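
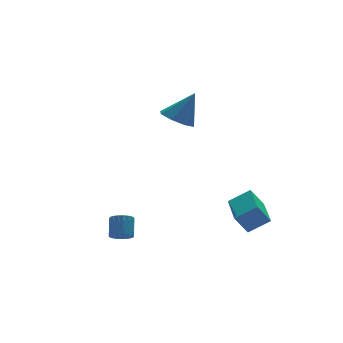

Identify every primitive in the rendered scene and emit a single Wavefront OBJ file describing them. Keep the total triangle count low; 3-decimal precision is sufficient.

v -3.287 -1.457 -3.324
v -2.812 -1.306 -3.62
v -2.517 -0.612 -2.792
v -2.993 -0.763 -2.496
v -2.987 -1.135 -3.701
v -2.692 -0.441 -2.873
v -3.221 -1.028 -3.708
v -2.927 -0.333 -2.88
v -3.469 -1.005 -3.639
v -3.174 -0.311 -2.811
v -3.681 -1.072 -3.507
v -3.386 -0.378 -2.679
v -3.814 -1.216 -3.339
v -3.52 -0.521 -2.511
v -3.844 -1.407 -3.168
v -3.549 -0.712 -2.34
v -3.763 -1.608 -3.028
v -3.468 -0.914 -2.2
v -3.588 -1.779 -2.947
v -3.293 -1.085 -2.119
v -3.353 -1.887 -2.94
v -3.059 -1.192 -2.112
v -3.106 -1.909 -3.009
v -2.811 -1.215 -2.181
v -2.894 -1.842 -3.141
v -2.599 -1.148 -2.313
v -2.76 -1.699 -3.309
v -2.466 -1.004 -2.481
v -2.731 -1.508 -3.48
v -2.436 -0.813 -2.652
v 1.784 -2.844 -2.493
v 2.796 -3.177 -1.783
v 2.407 -0.787 -2.415
v 3.419 -1.121 -1.706
v 2.421 -2.999 -3.474
v 3.433 -3.333 -2.765
v 3.044 -0.943 -3.397
v 4.056 -1.276 -2.687
v 1.202 2.554 1.947
v 1.793 1.874 1.589
v 2.118 2.506 3.553
v 2.044 2.561 1.466
v 1.802 3.245 1.625
v 1.208 3.524 1.973
v 0.611 3.235 2.305
v 0.359 2.548 2.428
v 0.601 1.864 2.269
v 1.195 1.585 1.921
f 2 1 5
f 2 5 3
f 3 5 6
f 3 6 4
f 5 1 7
f 5 7 6
f 6 7 8
f 6 8 4
f 7 1 9
f 7 9 8
f 8 9 10
f 8 10 4
f 9 1 11
f 9 11 10
f 10 11 12
f 10 12 4
f 11 1 13
f 11 13 12
f 12 13 14
f 12 14 4
f 13 1 15
f 13 15 14
f 14 15 16
f 14 16 4
f 15 1 17
f 15 17 16
f 16 17 18
f 16 18 4
f 17 1 19
f 17 19 18
f 18 19 20
f 18 20 4
f 19 1 21
f 19 21 20
f 20 21 22
f 20 22 4
f 21 1 23
f 21 23 22
f 22 23 24
f 22 24 4
f 23 1 25
f 23 25 24
f 24 25 26
f 24 26 4
f 25 1 27
f 25 27 26
f 26 27 28
f 26 28 4
f 27 1 29
f 27 29 28
f 28 29 30
f 28 30 4
f 29 1 2
f 29 2 30
f 30 2 3
f 30 3 4
f 32 34 31
f 35 32 31
f 31 34 33
f 33 35 31
f 32 38 34
f 36 32 35
f 36 38 32
f 34 38 33
f 37 35 33
f 33 38 37
f 37 36 35
f 38 36 37
f 40 39 42
f 40 42 41
f 42 39 43
f 42 43 41
f 43 39 44
f 43 44 41
f 44 39 45
f 44 45 41
f 45 39 46
f 45 46 41
f 46 39 47
f 46 47 41
f 47 39 48
f 47 48 41
f 48 39 40
f 48 40 41



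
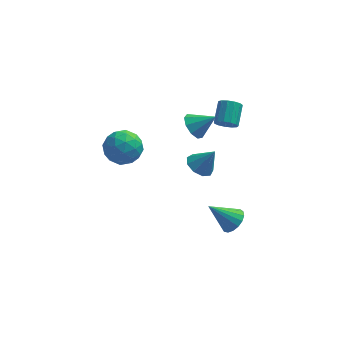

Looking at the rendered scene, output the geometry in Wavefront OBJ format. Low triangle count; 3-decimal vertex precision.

v 4.16 -1.051 -4.31
v 4.669 -1.517 -3.814
v 2.8 -1.109 -2.97
v 4.755 -1.134 -3.709
v 4.706 -0.731 -3.742
v 4.531 -0.402 -3.905
v 4.271 -0.221 -4.161
v 3.986 -0.231 -4.451
v 3.741 -0.428 -4.708
v 3.591 -0.768 -4.875
v 3.572 -1.172 -4.912
v 3.688 -1.549 -4.811
v 3.912 -1.812 -4.595
v 4.192 -1.9 -4.314
v 4.465 -1.794 -4.032
v 1.935 -0.176 3.214
v 2.412 -0.519 2.586
v 3.105 -0.144 4.086
v 2.423 0.068 2.55
v 2.205 0.541 2.824
v 1.861 0.678 3.281
v 1.552 0.416 3.707
v 1.421 -0.124 3.902
v 1.531 -0.687 3.775
v 1.829 -1.012 3.386
v 2.177 -0.945 2.916
v -2.763 -2.189 3.297
v -2.039 -1.727 4.056
v -1.341 -2.553 2.164
v -0.617 -2.091 2.923
v -1.142 -3.081 3.162
v -2.021 -2.856 3.862
v -1.359 -1.424 2.358
v -2.238 -1.199 3.058
v -1.172 -1.254 3.476
v -1.038 -2.278 3.972
v -2.342 -2.002 2.248
v -2.208 -3.026 2.744
v -2.526 -1.926 3.776
v -0.854 -2.354 2.444
v -1.163 -2.936 2.584
v -0.738 -2.664 3.03
v -2.515 -2.59 3.662
v -2.09 -2.318 4.108
v -1.563 -3.114 3.582
v -1.29 -1.962 2.112
v -0.865 -1.69 2.558
v -2.642 -1.616 3.19
v -2.217 -1.344 3.636
v -1.817 -1.166 2.638
v -1.591 -1.376 3.881
v -0.755 -1.59 3.215
v -1.191 -1.198 2.883
v -1.707 -1.066 3.295
v -1.512 -1.978 4.173
v -0.676 -2.192 3.507
v -0.985 -2.774 3.647
v -1.501 -2.642 4.059
v -1.002 -1.7 3.832
v -2.704 -2.088 2.713
v -1.868 -2.302 2.047
v -1.879 -1.638 2.161
v -2.395 -1.506 2.573
v -2.625 -2.69 3.005
v -1.789 -2.904 2.339
v -1.673 -3.214 2.925
v -2.189 -3.082 3.337
v -2.378 -2.58 2.388
v 3.625 1.193 2.171
v 4.172 0.915 2.464
v 4.363 2.089 3.222
v 3.815 2.367 2.929
v 4.297 1.097 2.151
v 4.488 2.271 2.909
v 4.209 1.309 1.844
v 4.4 2.483 2.602
v 3.936 1.485 1.641
v 4.127 2.658 2.399
v 3.563 1.568 1.607
v 3.754 2.741 2.365
v 3.21 1.532 1.751
v 3.401 2.705 2.509
v 2.989 1.388 2.029
v 3.18 2.562 2.787
v 2.969 1.183 2.352
v 3.16 2.357 3.11
v 3.158 0.981 2.618
v 3.348 2.154 3.375
v 3.494 0.846 2.741
v 3.685 2.02 3.499
v 3.872 0.822 2.684
v 4.063 1.995 3.442
v 2.239 0.883 -1.285
v 2.846 0.374 -1.667
v 3.061 0.897 0.005
v 2.978 0.954 -1.757
v 2.764 1.501 -1.626
v 2.304 1.759 -1.336
v 1.814 1.607 -1.022
v 1.522 1.117 -0.831
v 1.566 0.517 -0.852
v 1.924 0.088 -1.076
v 2.43 0.032 -1.398
f 2 1 4
f 2 4 3
f 4 1 5
f 4 5 3
f 5 1 6
f 5 6 3
f 6 1 7
f 6 7 3
f 7 1 8
f 7 8 3
f 8 1 9
f 8 9 3
f 9 1 10
f 9 10 3
f 10 1 11
f 10 11 3
f 11 1 12
f 11 12 3
f 12 1 13
f 12 13 3
f 13 1 14
f 13 14 3
f 14 1 15
f 14 15 3
f 15 1 2
f 15 2 3
f 17 16 19
f 17 19 18
f 19 16 20
f 19 20 18
f 20 16 21
f 20 21 18
f 21 16 22
f 21 22 18
f 22 16 23
f 22 23 18
f 23 16 24
f 23 24 18
f 24 16 25
f 24 25 18
f 25 16 26
f 25 26 18
f 26 16 17
f 26 17 18
f 27 64 43
f 64 38 67
f 43 67 32
f 64 67 43
f 27 43 39
f 43 32 44
f 39 44 28
f 43 44 39
f 27 39 48
f 39 28 49
f 48 49 34
f 39 49 48
f 27 48 60
f 48 34 63
f 60 63 37
f 48 63 60
f 27 60 64
f 60 37 68
f 64 68 38
f 60 68 64
f 28 44 55
f 44 32 58
f 55 58 36
f 44 58 55
f 32 67 45
f 67 38 66
f 45 66 31
f 67 66 45
f 38 68 65
f 68 37 61
f 65 61 29
f 68 61 65
f 37 63 62
f 63 34 50
f 62 50 33
f 63 50 62
f 34 49 54
f 49 28 51
f 54 51 35
f 49 51 54
f 30 56 42
f 56 36 57
f 42 57 31
f 56 57 42
f 30 42 40
f 42 31 41
f 40 41 29
f 42 41 40
f 30 40 47
f 40 29 46
f 47 46 33
f 40 46 47
f 30 47 52
f 47 33 53
f 52 53 35
f 47 53 52
f 30 52 56
f 52 35 59
f 56 59 36
f 52 59 56
f 31 57 45
f 57 36 58
f 45 58 32
f 57 58 45
f 29 41 65
f 41 31 66
f 65 66 38
f 41 66 65
f 33 46 62
f 46 29 61
f 62 61 37
f 46 61 62
f 35 53 54
f 53 33 50
f 54 50 34
f 53 50 54
f 36 59 55
f 59 35 51
f 55 51 28
f 59 51 55
f 70 69 73
f 70 73 71
f 71 73 74
f 71 74 72
f 73 69 75
f 73 75 74
f 74 75 76
f 74 76 72
f 75 69 77
f 75 77 76
f 76 77 78
f 76 78 72
f 77 69 79
f 77 79 78
f 78 79 80
f 78 80 72
f 79 69 81
f 79 81 80
f 80 81 82
f 80 82 72
f 81 69 83
f 81 83 82
f 82 83 84
f 82 84 72
f 83 69 85
f 83 85 84
f 84 85 86
f 84 86 72
f 85 69 87
f 85 87 86
f 86 87 88
f 86 88 72
f 87 69 89
f 87 89 88
f 88 89 90
f 88 90 72
f 89 69 91
f 89 91 90
f 90 91 92
f 90 92 72
f 91 69 70
f 91 70 92
f 92 70 71
f 92 71 72
f 94 93 96
f 94 96 95
f 96 93 97
f 96 97 95
f 97 93 98
f 97 98 95
f 98 93 99
f 98 99 95
f 99 93 100
f 99 100 95
f 100 93 101
f 100 101 95
f 101 93 102
f 101 102 95
f 102 93 103
f 102 103 95
f 103 93 94
f 103 94 95



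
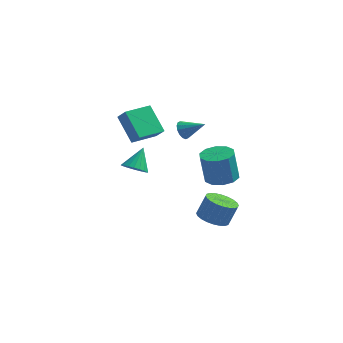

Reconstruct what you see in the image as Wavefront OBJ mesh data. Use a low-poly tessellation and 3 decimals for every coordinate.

v 1.984 -3.881 -0.106
v 2.757 -4.387 -0.217
v 3.169 -4.024 0.994
v 2.396 -3.519 1.106
v 2.863 -4.066 -0.349
v 3.274 -3.703 0.862
v 2.835 -3.716 -0.444
v 3.246 -3.354 0.767
v 2.677 -3.393 -0.488
v 3.089 -3.03 0.724
v 2.414 -3.143 -0.473
v 2.826 -2.78 0.739
v 2.086 -3.006 -0.402
v 2.497 -2.643 0.809
v 1.742 -3.002 -0.287
v 2.153 -2.639 0.925
v 1.435 -3.132 -0.143
v 1.846 -2.769 1.068
v 1.211 -3.376 0.006
v 1.623 -3.013 1.217
v 1.106 -3.697 0.138
v 1.517 -3.334 1.349
v 1.134 -4.046 0.233
v 1.545 -3.684 1.444
v 1.291 -4.37 0.276
v 1.703 -4.007 1.488
v 1.554 -4.62 0.261
v 1.966 -4.257 1.473
v 1.883 -4.757 0.191
v 2.294 -4.394 1.402
v 2.227 -4.761 0.075
v 2.638 -4.398 1.287
v 2.534 -4.631 -0.068
v 2.945 -4.268 1.143
v -3.569 1.636 1.728
v -4.662 2.604 3.066
v -4.147 2.007 0.987
v -5.24 2.975 2.325
v -2.52 3.005 1.595
v -3.613 3.973 2.933
v -3.098 3.376 0.854
v -4.191 4.344 2.192
v -0.912 0.996 3.177
v -0.626 1.267 2.686
v 0.332 0.964 3.883
v -0.725 1.515 2.873
v -0.875 1.624 3.141
v -1.034 1.565 3.419
v -1.161 1.353 3.633
v -1.221 1.045 3.724
v -1.198 0.725 3.669
v -1.098 0.477 3.482
v -0.948 0.368 3.213
v -0.789 0.428 2.935
v -0.662 0.639 2.722
v -0.603 0.947 2.63
v -4.101 2.339 -1.406
v -3.329 2.443 -1.662
v -3.859 3.361 -0.254
v -3.496 2.683 -1.839
v -3.767 2.862 -1.941
v -4.096 2.951 -1.951
v -4.426 2.934 -1.867
v -4.7 2.815 -1.703
v -4.87 2.612 -1.487
v -4.907 2.363 -1.258
v -4.806 2.109 -1.054
v -4.582 1.895 -0.912
v -4.275 1.758 -0.854
v -3.938 1.721 -0.892
v -3.63 1.791 -1.019
v -3.403 1.955 -1.213
v -3.296 2.186 -1.441
v 1.548 -0.086 0.492
v 2.324 -0.671 0.621
v 2.028 -0.659 2.457
v 1.252 -0.074 2.328
v 2.516 -0.097 0.648
v 2.219 -0.085 2.484
v 2.338 0.481 0.616
v 2.041 0.493 2.452
v 1.858 0.843 0.536
v 1.562 0.854 2.372
v 1.26 0.849 0.439
v 0.964 0.861 2.276
v 0.772 0.499 0.363
v 0.476 0.511 2.199
v 0.581 -0.075 0.336
v 0.284 -0.063 2.172
v 0.759 -0.653 0.368
v 0.462 -0.641 2.204
v 1.238 -1.014 0.448
v 0.942 -1.003 2.284
v 1.836 -1.021 0.544
v 1.54 -1.009 2.381
f 2 1 5
f 2 5 3
f 3 5 6
f 3 6 4
f 5 1 7
f 5 7 6
f 6 7 8
f 6 8 4
f 7 1 9
f 7 9 8
f 8 9 10
f 8 10 4
f 9 1 11
f 9 11 10
f 10 11 12
f 10 12 4
f 11 1 13
f 11 13 12
f 12 13 14
f 12 14 4
f 13 1 15
f 13 15 14
f 14 15 16
f 14 16 4
f 15 1 17
f 15 17 16
f 16 17 18
f 16 18 4
f 17 1 19
f 17 19 18
f 18 19 20
f 18 20 4
f 19 1 21
f 19 21 20
f 20 21 22
f 20 22 4
f 21 1 23
f 21 23 22
f 22 23 24
f 22 24 4
f 23 1 25
f 23 25 24
f 24 25 26
f 24 26 4
f 25 1 27
f 25 27 26
f 26 27 28
f 26 28 4
f 27 1 29
f 27 29 28
f 28 29 30
f 28 30 4
f 29 1 31
f 29 31 30
f 30 31 32
f 30 32 4
f 31 1 33
f 31 33 32
f 32 33 34
f 32 34 4
f 33 1 2
f 33 2 34
f 34 2 3
f 34 3 4
f 36 38 35
f 39 36 35
f 35 38 37
f 37 39 35
f 36 42 38
f 40 36 39
f 40 42 36
f 38 42 37
f 41 39 37
f 37 42 41
f 41 40 39
f 42 40 41
f 44 43 46
f 44 46 45
f 46 43 47
f 46 47 45
f 47 43 48
f 47 48 45
f 48 43 49
f 48 49 45
f 49 43 50
f 49 50 45
f 50 43 51
f 50 51 45
f 51 43 52
f 51 52 45
f 52 43 53
f 52 53 45
f 53 43 54
f 53 54 45
f 54 43 55
f 54 55 45
f 55 43 56
f 55 56 45
f 56 43 44
f 56 44 45
f 58 57 60
f 58 60 59
f 60 57 61
f 60 61 59
f 61 57 62
f 61 62 59
f 62 57 63
f 62 63 59
f 63 57 64
f 63 64 59
f 64 57 65
f 64 65 59
f 65 57 66
f 65 66 59
f 66 57 67
f 66 67 59
f 67 57 68
f 67 68 59
f 68 57 69
f 68 69 59
f 69 57 70
f 69 70 59
f 70 57 71
f 70 71 59
f 71 57 72
f 71 72 59
f 72 57 73
f 72 73 59
f 73 57 58
f 73 58 59
f 75 74 78
f 75 78 76
f 76 78 79
f 76 79 77
f 78 74 80
f 78 80 79
f 79 80 81
f 79 81 77
f 80 74 82
f 80 82 81
f 81 82 83
f 81 83 77
f 82 74 84
f 82 84 83
f 83 84 85
f 83 85 77
f 84 74 86
f 84 86 85
f 85 86 87
f 85 87 77
f 86 74 88
f 86 88 87
f 87 88 89
f 87 89 77
f 88 74 90
f 88 90 89
f 89 90 91
f 89 91 77
f 90 74 92
f 90 92 91
f 91 92 93
f 91 93 77
f 92 74 94
f 92 94 93
f 93 94 95
f 93 95 77
f 94 74 75
f 94 75 95
f 95 75 76
f 95 76 77



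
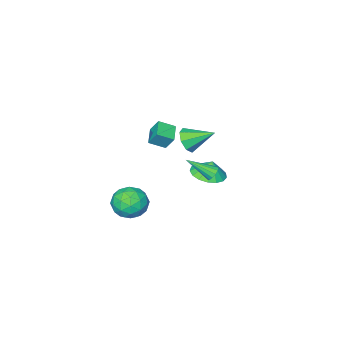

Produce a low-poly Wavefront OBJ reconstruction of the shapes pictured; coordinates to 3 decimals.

v -1.576 4.05 1.104
v -1.233 4.037 0.726
v -0.544 2.99 2.076
v -1.162 4.26 0.893
v -1.222 4.416 1.127
v -1.395 4.456 1.353
v -1.625 4.366 1.5
v -1.84 4.176 1.522
v -1.971 3.946 1.41
v -1.976 3.749 1.201
v -1.855 3.647 0.962
v -1.645 3.673 0.767
v -1.413 3.818 0.679
v -0.951 -1.039 -3.722
v -0.34 -0.163 -3.253
v 0.6 -2.117 -3.727
v 1.211 -1.241 -3.258
v 0.394 -1.786 -2.627
v -0.564 -1.12 -2.624
v 0.824 -1.16 -4.356
v -0.134 -0.494 -4.353
v 0.757 -0.237 -3.644
v 0.492 -0.624 -2.576
v -0.232 -1.656 -4.404
v -0.497 -2.043 -3.336
v -0.781 -0.506 -3.487
v 1.041 -1.774 -3.493
v 0.561 -2.094 -3.122
v 0.921 -1.579 -2.846
v -0.913 -1.069 -3.117
v -0.554 -0.554 -2.841
v -0.123 -1.508 -2.474
v 0.814 -1.726 -4.139
v 1.173 -1.211 -3.863
v -0.661 -0.701 -4.134
v -0.301 -0.186 -3.858
v 0.383 -0.772 -4.506
v 0.223 -0.035 -3.441
v 1.134 -0.669 -3.444
v 0.907 -0.621 -4.09
v 0.343 -0.229 -4.088
v 0.066 -0.263 -2.813
v 0.978 -0.896 -2.816
v 0.498 -1.217 -2.446
v -0.065 -0.825 -2.444
v 0.711 -0.306 -3.043
v -0.718 -1.384 -4.164
v 0.194 -2.017 -4.167
v 0.325 -1.455 -4.536
v -0.238 -1.063 -4.534
v -0.874 -1.611 -3.536
v 0.037 -2.245 -3.539
v -0.083 -2.051 -2.892
v -0.647 -1.659 -2.89
v -0.451 -1.974 -3.937
v -1.516 1.941 2.68
v -1.101 1.765 3.412
v -2.464 3.119 3.5
v -0.809 2.242 3.065
v -0.93 2.543 2.493
v -1.395 2.492 2.03
v -1.931 2.118 1.947
v -2.223 1.641 2.294
v -2.101 1.34 2.866
v -1.636 1.391 3.33
v -0.446 1.525 3.388
v -0.604 2.058 4.256
v 0.293 2.307 3.043
v 0.136 2.839 3.91
v 0.324 1.001 3.85
v 0.167 1.533 4.717
v 1.064 1.782 3.504
v 0.906 2.315 4.372
v -2.956 2.016 -0.621
v -2.246 2.802 -0.635
v -3.124 2.184 0.361
v -2.683 3.032 -0.749
v -3.184 3.029 -0.833
v -3.632 2.794 -0.87
v -3.925 2.381 -0.849
v -3.997 1.884 -0.776
v -3.83 1.417 -0.667
v -3.463 1.087 -0.548
v -2.98 0.971 -0.446
v -2.491 1.093 -0.383
v -2.11 1.427 -0.375
v -1.922 1.896 -0.424
v -1.971 2.392 -0.517
f 2 1 4
f 2 4 3
f 4 1 5
f 4 5 3
f 5 1 6
f 5 6 3
f 6 1 7
f 6 7 3
f 7 1 8
f 7 8 3
f 8 1 9
f 8 9 3
f 9 1 10
f 9 10 3
f 10 1 11
f 10 11 3
f 11 1 12
f 11 12 3
f 12 1 13
f 12 13 3
f 13 1 2
f 13 2 3
f 14 51 30
f 51 25 54
f 30 54 19
f 51 54 30
f 14 30 26
f 30 19 31
f 26 31 15
f 30 31 26
f 14 26 35
f 26 15 36
f 35 36 21
f 26 36 35
f 14 35 47
f 35 21 50
f 47 50 24
f 35 50 47
f 14 47 51
f 47 24 55
f 51 55 25
f 47 55 51
f 15 31 42
f 31 19 45
f 42 45 23
f 31 45 42
f 19 54 32
f 54 25 53
f 32 53 18
f 54 53 32
f 25 55 52
f 55 24 48
f 52 48 16
f 55 48 52
f 24 50 49
f 50 21 37
f 49 37 20
f 50 37 49
f 21 36 41
f 36 15 38
f 41 38 22
f 36 38 41
f 17 43 29
f 43 23 44
f 29 44 18
f 43 44 29
f 17 29 27
f 29 18 28
f 27 28 16
f 29 28 27
f 17 27 34
f 27 16 33
f 34 33 20
f 27 33 34
f 17 34 39
f 34 20 40
f 39 40 22
f 34 40 39
f 17 39 43
f 39 22 46
f 43 46 23
f 39 46 43
f 18 44 32
f 44 23 45
f 32 45 19
f 44 45 32
f 16 28 52
f 28 18 53
f 52 53 25
f 28 53 52
f 20 33 49
f 33 16 48
f 49 48 24
f 33 48 49
f 22 40 41
f 40 20 37
f 41 37 21
f 40 37 41
f 23 46 42
f 46 22 38
f 42 38 15
f 46 38 42
f 57 56 59
f 57 59 58
f 59 56 60
f 59 60 58
f 60 56 61
f 60 61 58
f 61 56 62
f 61 62 58
f 62 56 63
f 62 63 58
f 63 56 64
f 63 64 58
f 64 56 65
f 64 65 58
f 65 56 57
f 65 57 58
f 67 69 66
f 70 67 66
f 66 69 68
f 68 70 66
f 67 73 69
f 71 67 70
f 71 73 67
f 69 73 68
f 72 70 68
f 68 73 72
f 72 71 70
f 73 71 72
f 75 74 77
f 75 77 76
f 77 74 78
f 77 78 76
f 78 74 79
f 78 79 76
f 79 74 80
f 79 80 76
f 80 74 81
f 80 81 76
f 81 74 82
f 81 82 76
f 82 74 83
f 82 83 76
f 83 74 84
f 83 84 76
f 84 74 85
f 84 85 76
f 85 74 86
f 85 86 76
f 86 74 87
f 86 87 76
f 87 74 88
f 87 88 76
f 88 74 75
f 88 75 76



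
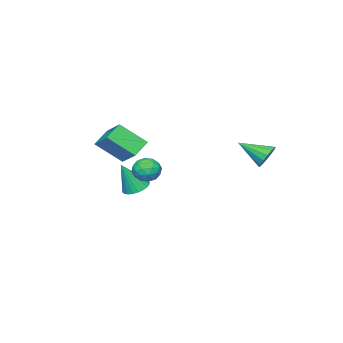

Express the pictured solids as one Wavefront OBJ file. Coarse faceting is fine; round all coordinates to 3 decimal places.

v -4.026 4.537 -1.148
v -3.489 4.915 -0.785
v -3.554 3.123 -0.372
v -3.801 4.937 -0.555
v -4.173 4.852 -0.484
v -4.506 4.683 -0.59
v -4.71 4.474 -0.846
v -4.73 4.282 -1.183
v -4.562 4.159 -1.511
v -4.251 4.136 -1.741
v -3.878 4.221 -1.812
v -3.546 4.391 -1.705
v -3.342 4.6 -1.449
v -3.321 4.791 -1.112
v -1.404 -1.615 -1.211
v -0.698 -0.217 -0.263
v -0.491 -1.648 -1.841
v 0.215 -0.251 -0.894
v -0.655 -2.769 -0.066
v 0.051 -1.372 0.881
v 0.258 -2.803 -0.697
v 0.964 -1.405 0.251
v 1.06 1.712 -1.356
v 1.604 1.176 -1.43
v 0.196 0.824 -1.27
v 0.74 0.288 -1.344
v 0.706 0.714 -0.707
v 1.24 1.263 -0.76
v 0.56 0.737 -1.94
v 1.094 1.286 -1.993
v 1.295 0.573 -1.791
v 1.386 0.559 -1.029
v 0.414 1.441 -1.671
v 0.505 1.427 -0.909
v 1.408 1.522 -1.401
v 0.392 0.478 -1.299
v 0.372 0.729 -0.925
v 0.692 0.413 -0.968
v 1.194 1.573 -1.007
v 1.514 1.258 -1.051
v 0.986 0.987 -0.625
v 0.286 0.742 -1.649
v 0.606 0.427 -1.693
v 1.108 1.587 -1.732
v 1.428 1.271 -1.775
v 0.814 1.013 -2.075
v 1.546 0.853 -1.657
v 1.038 0.33 -1.606
v 0.932 0.594 -1.956
v 1.246 0.917 -1.987
v 1.599 0.844 -1.209
v 1.092 0.322 -1.158
v 1.072 0.573 -0.783
v 1.385 0.896 -0.815
v 1.418 0.49 -1.421
v 0.708 1.678 -1.542
v 0.201 1.156 -1.491
v 0.415 1.104 -1.885
v 0.728 1.427 -1.917
v 0.762 1.67 -1.094
v 0.254 1.147 -1.043
v 0.554 1.083 -0.713
v 0.868 1.406 -0.744
v 0.382 1.51 -1.279
v -2.554 -2.499 -4.435
v -1.901 -2.717 -4.756
v -1.866 -2.901 -2.765
v -1.849 -2.429 -4.709
v -1.904 -2.152 -4.619
v -2.058 -1.928 -4.502
v -2.288 -1.79 -4.374
v -2.558 -1.761 -4.256
v -2.828 -1.844 -4.165
v -3.056 -2.027 -4.115
v -3.207 -2.282 -4.113
v -3.26 -2.57 -4.161
v -3.204 -2.847 -4.25
v -3.05 -3.071 -4.368
v -2.821 -3.209 -4.495
v -2.55 -3.238 -4.614
v -2.281 -3.155 -4.705
v -2.053 -2.972 -4.755
f 2 1 4
f 2 4 3
f 4 1 5
f 4 5 3
f 5 1 6
f 5 6 3
f 6 1 7
f 6 7 3
f 7 1 8
f 7 8 3
f 8 1 9
f 8 9 3
f 9 1 10
f 9 10 3
f 10 1 11
f 10 11 3
f 11 1 12
f 11 12 3
f 12 1 13
f 12 13 3
f 13 1 14
f 13 14 3
f 14 1 2
f 14 2 3
f 16 18 15
f 19 16 15
f 15 18 17
f 17 19 15
f 16 22 18
f 20 16 19
f 20 22 16
f 18 22 17
f 21 19 17
f 17 22 21
f 21 20 19
f 22 20 21
f 23 60 39
f 60 34 63
f 39 63 28
f 60 63 39
f 23 39 35
f 39 28 40
f 35 40 24
f 39 40 35
f 23 35 44
f 35 24 45
f 44 45 30
f 35 45 44
f 23 44 56
f 44 30 59
f 56 59 33
f 44 59 56
f 23 56 60
f 56 33 64
f 60 64 34
f 56 64 60
f 24 40 51
f 40 28 54
f 51 54 32
f 40 54 51
f 28 63 41
f 63 34 62
f 41 62 27
f 63 62 41
f 34 64 61
f 64 33 57
f 61 57 25
f 64 57 61
f 33 59 58
f 59 30 46
f 58 46 29
f 59 46 58
f 30 45 50
f 45 24 47
f 50 47 31
f 45 47 50
f 26 52 38
f 52 32 53
f 38 53 27
f 52 53 38
f 26 38 36
f 38 27 37
f 36 37 25
f 38 37 36
f 26 36 43
f 36 25 42
f 43 42 29
f 36 42 43
f 26 43 48
f 43 29 49
f 48 49 31
f 43 49 48
f 26 48 52
f 48 31 55
f 52 55 32
f 48 55 52
f 27 53 41
f 53 32 54
f 41 54 28
f 53 54 41
f 25 37 61
f 37 27 62
f 61 62 34
f 37 62 61
f 29 42 58
f 42 25 57
f 58 57 33
f 42 57 58
f 31 49 50
f 49 29 46
f 50 46 30
f 49 46 50
f 32 55 51
f 55 31 47
f 51 47 24
f 55 47 51
f 66 65 68
f 66 68 67
f 68 65 69
f 68 69 67
f 69 65 70
f 69 70 67
f 70 65 71
f 70 71 67
f 71 65 72
f 71 72 67
f 72 65 73
f 72 73 67
f 73 65 74
f 73 74 67
f 74 65 75
f 74 75 67
f 75 65 76
f 75 76 67
f 76 65 77
f 76 77 67
f 77 65 78
f 77 78 67
f 78 65 79
f 78 79 67
f 79 65 80
f 79 80 67
f 80 65 81
f 80 81 67
f 81 65 82
f 81 82 67
f 82 65 66
f 82 66 67



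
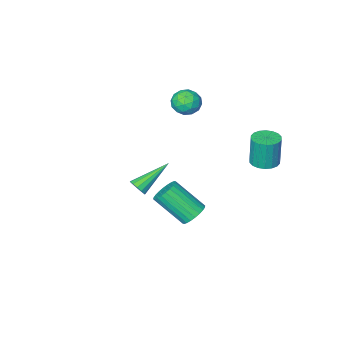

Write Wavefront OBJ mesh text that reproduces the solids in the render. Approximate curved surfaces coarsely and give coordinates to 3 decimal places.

v 0.042 1.658 -3.634
v 0.495 1.387 -4.18
v 1.431 0.152 -2.793
v 0.978 0.422 -2.246
v 0.654 1.618 -4.082
v 1.59 0.382 -2.695
v 0.72 1.854 -3.916
v 1.656 0.619 -2.529
v 0.682 2.061 -3.707
v 1.618 0.826 -2.319
v 0.547 2.206 -3.486
v 1.483 0.971 -2.099
v 0.335 2.268 -3.288
v 1.271 1.033 -1.901
v 0.078 2.237 -3.143
v 1.015 1.002 -1.756
v -0.184 2.117 -3.072
v 0.753 0.882 -1.685
v -0.411 1.928 -3.087
v 0.525 0.693 -1.7
v -0.57 1.698 -3.185
v 0.366 0.462 -1.798
v -0.636 1.461 -3.351
v 0.3 0.226 -1.964
v -0.598 1.254 -3.561
v 0.338 0.019 -2.173
v -0.463 1.109 -3.781
v 0.473 -0.126 -2.394
v -0.251 1.047 -3.979
v 0.685 -0.188 -2.592
v 0.005 1.078 -4.124
v 0.942 -0.157 -2.737
v 0.267 1.198 -4.195
v 1.204 -0.037 -2.808
v -3.242 2.814 -0.18
v -2.606 3.211 -0.157
v -2.662 3.203 1.562
v -3.298 2.806 1.54
v -2.841 3.448 -0.163
v -2.897 3.44 1.556
v -3.156 3.559 -0.173
v -3.212 3.551 1.546
v -3.488 3.523 -0.184
v -3.543 3.515 1.535
v -3.771 3.346 -0.194
v -3.826 3.338 1.525
v -3.949 3.064 -0.201
v -4.005 3.056 1.518
v -3.987 2.733 -0.204
v -4.043 2.724 1.515
v -3.878 2.417 -0.202
v -3.934 2.409 1.517
v -3.643 2.18 -0.196
v -3.699 2.172 1.523
v -3.328 2.069 -0.186
v -3.384 2.061 1.533
v -2.997 2.105 -0.175
v -3.052 2.097 1.544
v -2.714 2.282 -0.165
v -2.769 2.274 1.554
v -2.535 2.564 -0.158
v -2.591 2.556 1.561
v -2.497 2.896 -0.155
v -2.553 2.887 1.564
v 3.903 2.907 0.806
v 4.098 3.234 1.145
v 2.177 2.853 1.854
v 3.971 3.394 0.943
v 3.821 3.399 0.697
v 3.698 3.248 0.486
v 3.64 2.989 0.377
v 3.665 2.704 0.403
v 3.766 2.483 0.558
v 3.91 2.398 0.791
v 4.052 2.474 1.029
v 4.147 2.687 1.196
v 4.164 2.971 1.239
v -2.903 -3.018 1.464
v -2.4 -2.433 1.798
v -2.04 -3.167 0.422
v -1.537 -2.582 0.756
v -1.62 -3.329 1.133
v -2.154 -3.237 1.777
v -2.286 -2.363 0.443
v -2.82 -2.271 1.087
v -2.018 -2.028 1.167
v -1.607 -2.625 1.593
v -2.833 -2.975 0.627
v -2.422 -3.572 1.053
v -2.727 -2.712 1.722
v -1.713 -2.888 0.498
v -1.762 -3.327 0.719
v -1.466 -2.983 0.915
v -2.583 -3.185 1.71
v -2.287 -2.841 1.906
v -1.829 -3.368 1.515
v -2.153 -2.759 0.314
v -1.857 -2.415 0.51
v -2.974 -2.617 1.305
v -2.678 -2.273 1.501
v -2.611 -2.232 0.705
v -2.207 -2.13 1.548
v -1.7 -2.218 0.935
v -2.14 -2.089 0.752
v -2.454 -2.035 1.13
v -1.965 -2.482 1.798
v -1.458 -2.569 1.186
v -1.507 -3.008 1.407
v -1.821 -2.954 1.786
v -1.741 -2.243 1.427
v -2.982 -3.031 1.034
v -2.475 -3.118 0.422
v -2.619 -2.646 0.434
v -2.933 -2.592 0.813
v -2.74 -3.382 1.285
v -2.233 -3.47 0.672
v -1.986 -3.565 1.09
v -2.3 -3.511 1.468
v -2.699 -3.357 0.793
f 2 1 5
f 2 5 3
f 3 5 6
f 3 6 4
f 5 1 7
f 5 7 6
f 6 7 8
f 6 8 4
f 7 1 9
f 7 9 8
f 8 9 10
f 8 10 4
f 9 1 11
f 9 11 10
f 10 11 12
f 10 12 4
f 11 1 13
f 11 13 12
f 12 13 14
f 12 14 4
f 13 1 15
f 13 15 14
f 14 15 16
f 14 16 4
f 15 1 17
f 15 17 16
f 16 17 18
f 16 18 4
f 17 1 19
f 17 19 18
f 18 19 20
f 18 20 4
f 19 1 21
f 19 21 20
f 20 21 22
f 20 22 4
f 21 1 23
f 21 23 22
f 22 23 24
f 22 24 4
f 23 1 25
f 23 25 24
f 24 25 26
f 24 26 4
f 25 1 27
f 25 27 26
f 26 27 28
f 26 28 4
f 27 1 29
f 27 29 28
f 28 29 30
f 28 30 4
f 29 1 31
f 29 31 30
f 30 31 32
f 30 32 4
f 31 1 33
f 31 33 32
f 32 33 34
f 32 34 4
f 33 1 2
f 33 2 34
f 34 2 3
f 34 3 4
f 36 35 39
f 36 39 37
f 37 39 40
f 37 40 38
f 39 35 41
f 39 41 40
f 40 41 42
f 40 42 38
f 41 35 43
f 41 43 42
f 42 43 44
f 42 44 38
f 43 35 45
f 43 45 44
f 44 45 46
f 44 46 38
f 45 35 47
f 45 47 46
f 46 47 48
f 46 48 38
f 47 35 49
f 47 49 48
f 48 49 50
f 48 50 38
f 49 35 51
f 49 51 50
f 50 51 52
f 50 52 38
f 51 35 53
f 51 53 52
f 52 53 54
f 52 54 38
f 53 35 55
f 53 55 54
f 54 55 56
f 54 56 38
f 55 35 57
f 55 57 56
f 56 57 58
f 56 58 38
f 57 35 59
f 57 59 58
f 58 59 60
f 58 60 38
f 59 35 61
f 59 61 60
f 60 61 62
f 60 62 38
f 61 35 63
f 61 63 62
f 62 63 64
f 62 64 38
f 63 35 36
f 63 36 64
f 64 36 37
f 64 37 38
f 66 65 68
f 66 68 67
f 68 65 69
f 68 69 67
f 69 65 70
f 69 70 67
f 70 65 71
f 70 71 67
f 71 65 72
f 71 72 67
f 72 65 73
f 72 73 67
f 73 65 74
f 73 74 67
f 74 65 75
f 74 75 67
f 75 65 76
f 75 76 67
f 76 65 77
f 76 77 67
f 77 65 66
f 77 66 67
f 78 115 94
f 115 89 118
f 94 118 83
f 115 118 94
f 78 94 90
f 94 83 95
f 90 95 79
f 94 95 90
f 78 90 99
f 90 79 100
f 99 100 85
f 90 100 99
f 78 99 111
f 99 85 114
f 111 114 88
f 99 114 111
f 78 111 115
f 111 88 119
f 115 119 89
f 111 119 115
f 79 95 106
f 95 83 109
f 106 109 87
f 95 109 106
f 83 118 96
f 118 89 117
f 96 117 82
f 118 117 96
f 89 119 116
f 119 88 112
f 116 112 80
f 119 112 116
f 88 114 113
f 114 85 101
f 113 101 84
f 114 101 113
f 85 100 105
f 100 79 102
f 105 102 86
f 100 102 105
f 81 107 93
f 107 87 108
f 93 108 82
f 107 108 93
f 81 93 91
f 93 82 92
f 91 92 80
f 93 92 91
f 81 91 98
f 91 80 97
f 98 97 84
f 91 97 98
f 81 98 103
f 98 84 104
f 103 104 86
f 98 104 103
f 81 103 107
f 103 86 110
f 107 110 87
f 103 110 107
f 82 108 96
f 108 87 109
f 96 109 83
f 108 109 96
f 80 92 116
f 92 82 117
f 116 117 89
f 92 117 116
f 84 97 113
f 97 80 112
f 113 112 88
f 97 112 113
f 86 104 105
f 104 84 101
f 105 101 85
f 104 101 105
f 87 110 106
f 110 86 102
f 106 102 79
f 110 102 106



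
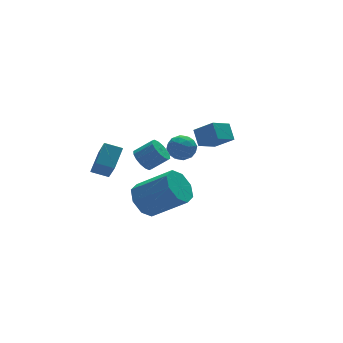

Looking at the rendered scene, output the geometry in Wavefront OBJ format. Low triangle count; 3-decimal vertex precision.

v -0.422 -0.256 -1.859
v 0.162 -0.495 -2.661
v 1.466 -1.663 -1.362
v 0.882 -1.424 -0.561
v 0.395 0.16 -2.306
v 1.699 -1.008 -1.007
v 0.149 0.572 -1.689
v 1.454 -0.597 -0.391
v -0.431 0.498 -1.172
v 0.874 -0.67 0.126
v -1.006 -0.017 -1.058
v 0.298 -1.185 0.241
v -1.239 -0.672 -1.413
v 0.065 -1.84 -0.114
v -0.994 -1.083 -2.029
v 0.311 -2.252 -0.731
v -0.414 -1.01 -2.546
v 0.891 -2.178 -1.248
v 2.791 0.256 0.708
v 2.927 1.009 1.367
v 3.871 0.549 0.15
v 4.007 1.302 0.809
v 3.413 -0.542 1.491
v 3.549 0.211 2.15
v 4.493 -0.249 0.933
v 4.629 0.504 1.592
v 0.459 -0.874 1.865
v 1.018 -0.59 2.307
v 1.142 -1.89 1.653
v 1.701 -1.606 2.095
v 1.038 -1.828 2.411
v 0.616 -1.2 2.542
v 1.544 -1.28 1.418
v 1.122 -0.652 1.549
v 1.689 -0.841 2.031
v 1.376 -1.179 2.645
v 0.784 -1.301 1.315
v 0.471 -1.639 1.929
v 0.678 -0.643 2.104
v 1.482 -1.837 1.856
v 1.092 -1.967 2.041
v 1.42 -1.8 2.301
v 0.442 -1.002 2.242
v 0.771 -0.835 2.502
v 0.782 -1.562 2.564
v 1.389 -1.645 1.458
v 1.718 -1.478 1.718
v 0.74 -0.68 1.659
v 1.068 -0.513 1.919
v 1.378 -0.918 1.396
v 1.402 -0.623 2.202
v 1.803 -1.22 2.078
v 1.711 -1.029 1.68
v 1.463 -0.66 1.757
v 1.218 -0.822 2.563
v 1.619 -1.419 2.438
v 1.229 -1.55 2.624
v 0.981 -1.181 2.701
v 1.612 -0.97 2.401
v 0.541 -1.061 1.522
v 0.942 -1.658 1.397
v 1.179 -1.299 1.259
v 0.931 -0.93 1.336
v 0.357 -1.26 1.882
v 0.758 -1.857 1.758
v 0.697 -1.82 2.203
v 0.449 -1.451 2.28
v 0.548 -1.51 1.559
v -1.946 -3.126 3.185
v -1.488 -2.837 2.808
v -0.716 -3.185 3.478
v -1.174 -3.474 3.855
v -1.578 -2.599 3.035
v -0.806 -2.947 3.706
v -1.767 -2.502 3.303
v -0.995 -2.85 3.974
v -2.004 -2.572 3.539
v -1.232 -2.92 4.21
v -2.225 -2.791 3.68
v -1.453 -3.139 4.351
v -2.372 -3.099 3.688
v -1.6 -3.448 4.359
v -2.404 -3.415 3.562
v -1.632 -3.763 4.232
v -2.314 -3.653 3.334
v -1.542 -4.001 4.005
v -2.125 -3.75 3.066
v -1.353 -4.098 3.737
v -1.888 -3.68 2.83
v -1.116 -4.028 3.501
v -1.667 -3.461 2.689
v -0.895 -3.809 3.36
v -1.52 -3.152 2.681
v -0.748 -3.501 3.352
v -3.248 -0.945 2.101
v -2.469 -0.254 2.829
v -2.986 0.236 0.701
v -2.207 0.926 1.428
v -2.533 -1.446 1.812
v -1.754 -0.756 2.539
v -2.271 -0.266 0.411
v -1.492 0.425 1.139
f 2 1 5
f 2 5 3
f 3 5 6
f 3 6 4
f 5 1 7
f 5 7 6
f 6 7 8
f 6 8 4
f 7 1 9
f 7 9 8
f 8 9 10
f 8 10 4
f 9 1 11
f 9 11 10
f 10 11 12
f 10 12 4
f 11 1 13
f 11 13 12
f 12 13 14
f 12 14 4
f 13 1 15
f 13 15 14
f 14 15 16
f 14 16 4
f 15 1 17
f 15 17 16
f 16 17 18
f 16 18 4
f 17 1 2
f 17 2 18
f 18 2 3
f 18 3 4
f 20 22 19
f 23 20 19
f 19 22 21
f 21 23 19
f 20 26 22
f 24 20 23
f 24 26 20
f 22 26 21
f 25 23 21
f 21 26 25
f 25 24 23
f 26 24 25
f 27 64 43
f 64 38 67
f 43 67 32
f 64 67 43
f 27 43 39
f 43 32 44
f 39 44 28
f 43 44 39
f 27 39 48
f 39 28 49
f 48 49 34
f 39 49 48
f 27 48 60
f 48 34 63
f 60 63 37
f 48 63 60
f 27 60 64
f 60 37 68
f 64 68 38
f 60 68 64
f 28 44 55
f 44 32 58
f 55 58 36
f 44 58 55
f 32 67 45
f 67 38 66
f 45 66 31
f 67 66 45
f 38 68 65
f 68 37 61
f 65 61 29
f 68 61 65
f 37 63 62
f 63 34 50
f 62 50 33
f 63 50 62
f 34 49 54
f 49 28 51
f 54 51 35
f 49 51 54
f 30 56 42
f 56 36 57
f 42 57 31
f 56 57 42
f 30 42 40
f 42 31 41
f 40 41 29
f 42 41 40
f 30 40 47
f 40 29 46
f 47 46 33
f 40 46 47
f 30 47 52
f 47 33 53
f 52 53 35
f 47 53 52
f 30 52 56
f 52 35 59
f 56 59 36
f 52 59 56
f 31 57 45
f 57 36 58
f 45 58 32
f 57 58 45
f 29 41 65
f 41 31 66
f 65 66 38
f 41 66 65
f 33 46 62
f 46 29 61
f 62 61 37
f 46 61 62
f 35 53 54
f 53 33 50
f 54 50 34
f 53 50 54
f 36 59 55
f 59 35 51
f 55 51 28
f 59 51 55
f 70 69 73
f 70 73 71
f 71 73 74
f 71 74 72
f 73 69 75
f 73 75 74
f 74 75 76
f 74 76 72
f 75 69 77
f 75 77 76
f 76 77 78
f 76 78 72
f 77 69 79
f 77 79 78
f 78 79 80
f 78 80 72
f 79 69 81
f 79 81 80
f 80 81 82
f 80 82 72
f 81 69 83
f 81 83 82
f 82 83 84
f 82 84 72
f 83 69 85
f 83 85 84
f 84 85 86
f 84 86 72
f 85 69 87
f 85 87 86
f 86 87 88
f 86 88 72
f 87 69 89
f 87 89 88
f 88 89 90
f 88 90 72
f 89 69 91
f 89 91 90
f 90 91 92
f 90 92 72
f 91 69 93
f 91 93 92
f 92 93 94
f 92 94 72
f 93 69 70
f 93 70 94
f 94 70 71
f 94 71 72
f 96 98 95
f 99 96 95
f 95 98 97
f 97 99 95
f 96 102 98
f 100 96 99
f 100 102 96
f 98 102 97
f 101 99 97
f 97 102 101
f 101 100 99
f 102 100 101



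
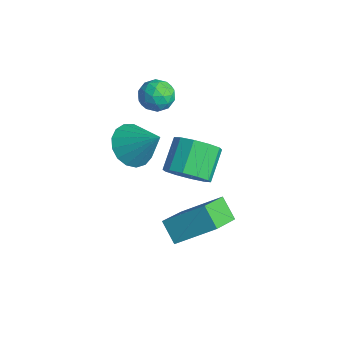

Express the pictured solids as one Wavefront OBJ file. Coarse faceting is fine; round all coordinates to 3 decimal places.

v -2.407 1 1.845
v -2.003 1.624 1.132
v -1.293 1.64 3.035
v -2.367 1.891 1.33
v -2.74 1.954 1.645
v -3.037 1.799 2.007
v -3.19 1.46 2.331
v -3.163 1.017 2.545
v -2.963 0.569 2.598
v -2.635 0.221 2.478
v -2.255 0.051 2.214
v -1.91 0.098 1.865
v -1.679 0.353 1.512
v -1.614 0.755 1.235
v -1.731 1.214 1.098
v -1.001 2.64 0.342
v -0.222 2.701 0.95
v -1.04 3.641 1.905
v -1.819 3.58 1.298
v -0.178 3.154 0.541
v -0.997 4.094 1.496
v -0.449 3.411 0.057
v -1.268 4.351 1.012
v -0.931 3.373 -0.319
v -1.749 4.313 0.636
v -1.439 3.056 -0.442
v -2.257 3.995 0.513
v -1.78 2.579 -0.265
v -2.598 3.519 0.69
v -1.823 2.126 0.144
v -2.642 3.066 1.099
v -1.552 1.869 0.628
v -2.371 2.809 1.583
v -1.071 1.907 1.004
v -1.889 2.847 1.959
v -0.563 2.225 1.127
v -1.381 3.164 2.082
v 0.443 0.797 -0.383
v 1.35 2.132 0.797
v -0.387 2.063 -1.178
v 0.52 3.398 0.003
v 1.28 0.882 -1.123
v 2.187 2.217 0.058
v 0.45 2.148 -1.917
v 1.357 3.483 -0.737
v -3.677 3.385 3.525
v -3.217 3.187 2.902
v -3.903 2.133 3.758
v -3.443 1.935 3.135
v -3.113 2.252 3.79
v -2.973 3.025 3.646
v -4.147 2.295 3.014
v -4.007 3.068 2.87
v -3.508 2.513 2.586
v -2.869 2.486 3.066
v -4.251 2.834 3.594
v -3.612 2.807 4.074
v -3.427 3.396 3.193
v -3.693 1.924 3.467
v -3.499 2.111 3.852
v -3.229 1.994 3.485
v -3.284 3.301 3.631
v -3.014 3.184 3.264
v -2.952 2.635 3.786
v -4.106 2.136 3.396
v -3.836 2.019 3.029
v -3.891 3.326 3.175
v -3.621 3.209 2.808
v -4.168 2.685 2.874
v -3.328 2.883 2.641
v -3.461 2.147 2.778
v -3.874 2.358 2.707
v -3.792 2.813 2.623
v -2.952 2.867 2.923
v -3.085 2.132 3.06
v -2.891 2.318 3.445
v -2.809 2.773 3.36
v -3.123 2.471 2.738
v -4.035 3.188 3.6
v -4.168 2.453 3.737
v -4.311 2.547 3.3
v -4.229 3.002 3.215
v -3.659 3.173 3.882
v -3.792 2.437 4.019
v -3.328 2.507 4.037
v -3.246 2.962 3.953
v -3.997 2.849 3.922
f 2 1 4
f 2 4 3
f 4 1 5
f 4 5 3
f 5 1 6
f 5 6 3
f 6 1 7
f 6 7 3
f 7 1 8
f 7 8 3
f 8 1 9
f 8 9 3
f 9 1 10
f 9 10 3
f 10 1 11
f 10 11 3
f 11 1 12
f 11 12 3
f 12 1 13
f 12 13 3
f 13 1 14
f 13 14 3
f 14 1 15
f 14 15 3
f 15 1 2
f 15 2 3
f 17 16 20
f 17 20 18
f 18 20 21
f 18 21 19
f 20 16 22
f 20 22 21
f 21 22 23
f 21 23 19
f 22 16 24
f 22 24 23
f 23 24 25
f 23 25 19
f 24 16 26
f 24 26 25
f 25 26 27
f 25 27 19
f 26 16 28
f 26 28 27
f 27 28 29
f 27 29 19
f 28 16 30
f 28 30 29
f 29 30 31
f 29 31 19
f 30 16 32
f 30 32 31
f 31 32 33
f 31 33 19
f 32 16 34
f 32 34 33
f 33 34 35
f 33 35 19
f 34 16 36
f 34 36 35
f 35 36 37
f 35 37 19
f 36 16 17
f 36 17 37
f 37 17 18
f 37 18 19
f 39 41 38
f 42 39 38
f 38 41 40
f 40 42 38
f 39 45 41
f 43 39 42
f 43 45 39
f 41 45 40
f 44 42 40
f 40 45 44
f 44 43 42
f 45 43 44
f 46 83 62
f 83 57 86
f 62 86 51
f 83 86 62
f 46 62 58
f 62 51 63
f 58 63 47
f 62 63 58
f 46 58 67
f 58 47 68
f 67 68 53
f 58 68 67
f 46 67 79
f 67 53 82
f 79 82 56
f 67 82 79
f 46 79 83
f 79 56 87
f 83 87 57
f 79 87 83
f 47 63 74
f 63 51 77
f 74 77 55
f 63 77 74
f 51 86 64
f 86 57 85
f 64 85 50
f 86 85 64
f 57 87 84
f 87 56 80
f 84 80 48
f 87 80 84
f 56 82 81
f 82 53 69
f 81 69 52
f 82 69 81
f 53 68 73
f 68 47 70
f 73 70 54
f 68 70 73
f 49 75 61
f 75 55 76
f 61 76 50
f 75 76 61
f 49 61 59
f 61 50 60
f 59 60 48
f 61 60 59
f 49 59 66
f 59 48 65
f 66 65 52
f 59 65 66
f 49 66 71
f 66 52 72
f 71 72 54
f 66 72 71
f 49 71 75
f 71 54 78
f 75 78 55
f 71 78 75
f 50 76 64
f 76 55 77
f 64 77 51
f 76 77 64
f 48 60 84
f 60 50 85
f 84 85 57
f 60 85 84
f 52 65 81
f 65 48 80
f 81 80 56
f 65 80 81
f 54 72 73
f 72 52 69
f 73 69 53
f 72 69 73
f 55 78 74
f 78 54 70
f 74 70 47
f 78 70 74



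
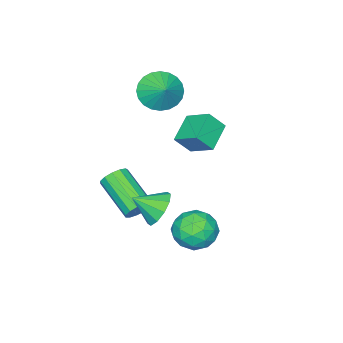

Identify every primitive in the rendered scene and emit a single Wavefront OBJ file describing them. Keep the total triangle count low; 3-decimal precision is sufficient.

v 2.267 0.374 -0.719
v 2.723 0.127 -1.503
v 2.953 -0.514 -0.041
v 3.023 0.553 -1.248
v 3.035 0.912 -0.791
v 2.753 1.064 -0.306
v 2.286 0.953 0.021
v 1.812 0.621 0.066
v 1.511 0.194 -0.19
v 1.5 -0.165 -0.647
v 1.781 -0.317 -1.131
v 2.248 -0.206 -1.459
v -1.046 0.051 2.373
v -0.504 -0.401 3.203
v -1.042 1.238 3.017
v -0.5 0.785 3.847
v 0.22 0.395 1.733
v 0.762 -0.058 2.563
v 0.224 1.581 2.377
v 0.766 1.129 3.207
v 2.734 3.115 -1.513
v 3.326 2.402 -1.015
v 1.334 2.238 -1.105
v 1.926 1.525 -0.607
v 1.828 2.495 -0.213
v 2.693 3.037 -0.465
v 1.967 1.603 -1.655
v 2.832 2.145 -1.907
v 2.851 1.468 -1.103
v 2.766 2.019 -0.212
v 1.894 2.621 -1.908
v 1.809 3.172 -1.017
v 3.153 2.835 -1.3
v 1.507 1.805 -0.82
v 1.45 2.375 -0.588
v 1.798 1.956 -0.296
v 2.781 3.209 -0.977
v 3.129 2.79 -0.684
v 2.249 2.844 -0.212
v 1.531 1.85 -1.436
v 1.879 1.431 -1.143
v 2.862 2.684 -1.824
v 3.21 2.265 -1.532
v 2.411 1.796 -1.908
v 3.222 1.867 -1.059
v 2.399 1.352 -0.819
v 2.423 1.398 -1.435
v 2.931 1.716 -1.583
v 3.171 2.191 -0.535
v 2.349 1.676 -0.295
v 2.291 2.246 -0.063
v 2.8 2.565 -0.212
v 2.893 1.642 -0.587
v 2.311 2.964 -1.825
v 1.489 2.449 -1.585
v 1.86 2.075 -1.908
v 2.369 2.394 -2.057
v 2.261 3.288 -1.301
v 1.438 2.773 -1.061
v 1.729 2.924 -0.537
v 2.237 3.242 -0.685
v 1.767 2.998 -1.533
v -1.582 -2.714 3.23
v -0.686 -2.913 2.721
v -1.038 -1.946 3.89
v -0.84 -2.609 2.495
v -1.108 -2.321 2.38
v -1.448 -2.093 2.395
v -1.809 -1.959 2.537
v -2.135 -1.941 2.784
v -2.376 -2.04 3.1
v -2.497 -2.242 3.435
v -2.479 -2.516 3.739
v -2.324 -2.82 3.966
v -2.056 -3.108 4.081
v -1.716 -3.336 4.066
v -1.356 -3.47 3.924
v -1.03 -3.488 3.676
v -0.788 -3.389 3.361
v -0.667 -3.187 3.026
v 1.278 -1.537 -2.345
v 1.656 -1.315 -1.799
v 1.181 -3.142 -0.729
v 0.802 -3.363 -1.275
v 1.289 -1.185 -1.74
v 0.813 -3.012 -0.67
v 0.918 -1.166 -1.873
v 0.442 -2.993 -0.802
v 0.661 -1.265 -2.155
v 0.186 -3.092 -1.085
v 0.6 -1.45 -2.498
v 0.125 -3.277 -1.428
v 0.754 -1.663 -2.793
v 0.279 -3.489 -1.722
v 1.075 -1.835 -2.945
v 0.599 -3.662 -1.875
v 1.459 -1.913 -2.907
v 0.984 -3.74 -1.836
v 1.787 -1.871 -2.69
v 1.311 -3.698 -1.62
v 1.952 -1.723 -2.364
v 1.477 -3.55 -1.294
v 1.903 -1.516 -2.032
v 1.428 -3.343 -0.962
f 2 1 4
f 2 4 3
f 4 1 5
f 4 5 3
f 5 1 6
f 5 6 3
f 6 1 7
f 6 7 3
f 7 1 8
f 7 8 3
f 8 1 9
f 8 9 3
f 9 1 10
f 9 10 3
f 10 1 11
f 10 11 3
f 11 1 12
f 11 12 3
f 12 1 2
f 12 2 3
f 14 16 13
f 17 14 13
f 13 16 15
f 15 17 13
f 14 20 16
f 18 14 17
f 18 20 14
f 16 20 15
f 19 17 15
f 15 20 19
f 19 18 17
f 20 18 19
f 21 58 37
f 58 32 61
f 37 61 26
f 58 61 37
f 21 37 33
f 37 26 38
f 33 38 22
f 37 38 33
f 21 33 42
f 33 22 43
f 42 43 28
f 33 43 42
f 21 42 54
f 42 28 57
f 54 57 31
f 42 57 54
f 21 54 58
f 54 31 62
f 58 62 32
f 54 62 58
f 22 38 49
f 38 26 52
f 49 52 30
f 38 52 49
f 26 61 39
f 61 32 60
f 39 60 25
f 61 60 39
f 32 62 59
f 62 31 55
f 59 55 23
f 62 55 59
f 31 57 56
f 57 28 44
f 56 44 27
f 57 44 56
f 28 43 48
f 43 22 45
f 48 45 29
f 43 45 48
f 24 50 36
f 50 30 51
f 36 51 25
f 50 51 36
f 24 36 34
f 36 25 35
f 34 35 23
f 36 35 34
f 24 34 41
f 34 23 40
f 41 40 27
f 34 40 41
f 24 41 46
f 41 27 47
f 46 47 29
f 41 47 46
f 24 46 50
f 46 29 53
f 50 53 30
f 46 53 50
f 25 51 39
f 51 30 52
f 39 52 26
f 51 52 39
f 23 35 59
f 35 25 60
f 59 60 32
f 35 60 59
f 27 40 56
f 40 23 55
f 56 55 31
f 40 55 56
f 29 47 48
f 47 27 44
f 48 44 28
f 47 44 48
f 30 53 49
f 53 29 45
f 49 45 22
f 53 45 49
f 64 63 66
f 64 66 65
f 66 63 67
f 66 67 65
f 67 63 68
f 67 68 65
f 68 63 69
f 68 69 65
f 69 63 70
f 69 70 65
f 70 63 71
f 70 71 65
f 71 63 72
f 71 72 65
f 72 63 73
f 72 73 65
f 73 63 74
f 73 74 65
f 74 63 75
f 74 75 65
f 75 63 76
f 75 76 65
f 76 63 77
f 76 77 65
f 77 63 78
f 77 78 65
f 78 63 79
f 78 79 65
f 79 63 80
f 79 80 65
f 80 63 64
f 80 64 65
f 82 81 85
f 82 85 83
f 83 85 86
f 83 86 84
f 85 81 87
f 85 87 86
f 86 87 88
f 86 88 84
f 87 81 89
f 87 89 88
f 88 89 90
f 88 90 84
f 89 81 91
f 89 91 90
f 90 91 92
f 90 92 84
f 91 81 93
f 91 93 92
f 92 93 94
f 92 94 84
f 93 81 95
f 93 95 94
f 94 95 96
f 94 96 84
f 95 81 97
f 95 97 96
f 96 97 98
f 96 98 84
f 97 81 99
f 97 99 98
f 98 99 100
f 98 100 84
f 99 81 101
f 99 101 100
f 100 101 102
f 100 102 84
f 101 81 103
f 101 103 102
f 102 103 104
f 102 104 84
f 103 81 82
f 103 82 104
f 104 82 83
f 104 83 84



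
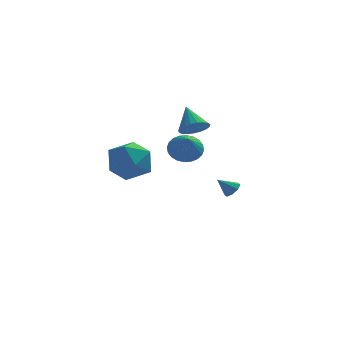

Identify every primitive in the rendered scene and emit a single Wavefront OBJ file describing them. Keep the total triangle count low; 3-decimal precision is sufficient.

v -1.075 1.746 2.587
v -0.61 1.39 3.103
v -1.545 2.674 3.653
v -0.416 1.622 2.986
v -0.336 1.876 2.8
v -0.383 2.107 2.578
v -0.551 2.275 2.357
v -0.808 2.352 2.176
v -1.112 2.324 2.066
v -1.41 2.196 2.046
v -1.649 1.99 2.12
v -1.789 1.742 2.274
v -1.806 1.494 2.483
v -1.696 1.29 2.71
v -1.478 1.164 2.915
v -1.191 1.139 3.064
v -0.884 1.219 3.13
v -1.613 3.235 0.707
v -1.271 3.807 1.297
v -1.367 1.965 1.793
v -1.607 3.814 1.382
v -1.945 3.734 1.365
v -2.232 3.578 1.247
v -2.425 3.369 1.047
v -2.494 3.14 0.796
v -2.429 2.926 0.53
v -2.24 2.759 0.292
v -1.956 2.664 0.116
v -1.619 2.656 0.031
v -1.282 2.736 0.048
v -0.995 2.893 0.166
v -0.802 3.101 0.366
v -0.733 3.33 0.618
v -0.798 3.544 0.883
v -0.987 3.712 1.121
v 0.625 3.819 -2.194
v 0.876 4.161 -1.859
v -0.105 3.661 -1.486
v 0.6 4.351 -2.101
v 0.339 4.229 -2.398
v 0.246 3.868 -2.575
v 0.375 3.478 -2.529
v 0.651 3.288 -2.287
v 0.912 3.409 -1.99
v 1.005 3.771 -1.813
v -3.568 -1.635 2.829
v -2.727 -2.487 2.595
v -4.593 -2.213 1.245
v -3.752 -3.065 1.011
v -4.474 -3.174 1.987
v -3.841 -2.816 2.967
v -3.479 -1.884 0.873
v -2.846 -1.526 1.853
v -2.672 -2.64 1.386
v -3.286 -3.437 2.075
v -4.034 -1.263 1.765
v -4.648 -2.06 2.454
f 2 1 4
f 2 4 3
f 4 1 5
f 4 5 3
f 5 1 6
f 5 6 3
f 6 1 7
f 6 7 3
f 7 1 8
f 7 8 3
f 8 1 9
f 8 9 3
f 9 1 10
f 9 10 3
f 10 1 11
f 10 11 3
f 11 1 12
f 11 12 3
f 12 1 13
f 12 13 3
f 13 1 14
f 13 14 3
f 14 1 15
f 14 15 3
f 15 1 16
f 15 16 3
f 16 1 17
f 16 17 3
f 17 1 2
f 17 2 3
f 19 18 21
f 19 21 20
f 21 18 22
f 21 22 20
f 22 18 23
f 22 23 20
f 23 18 24
f 23 24 20
f 24 18 25
f 24 25 20
f 25 18 26
f 25 26 20
f 26 18 27
f 26 27 20
f 27 18 28
f 27 28 20
f 28 18 29
f 28 29 20
f 29 18 30
f 29 30 20
f 30 18 31
f 30 31 20
f 31 18 32
f 31 32 20
f 32 18 33
f 32 33 20
f 33 18 34
f 33 34 20
f 34 18 35
f 34 35 20
f 35 18 19
f 35 19 20
f 37 36 39
f 37 39 38
f 39 36 40
f 39 40 38
f 40 36 41
f 40 41 38
f 41 36 42
f 41 42 38
f 42 36 43
f 42 43 38
f 43 36 44
f 43 44 38
f 44 36 45
f 44 45 38
f 45 36 37
f 45 37 38
f 46 57 51
f 46 51 47
f 46 47 53
f 46 53 56
f 46 56 57
f 47 51 55
f 51 57 50
f 57 56 48
f 56 53 52
f 53 47 54
f 49 55 50
f 49 50 48
f 49 48 52
f 49 52 54
f 49 54 55
f 50 55 51
f 48 50 57
f 52 48 56
f 54 52 53
f 55 54 47



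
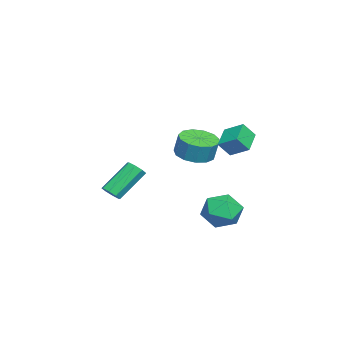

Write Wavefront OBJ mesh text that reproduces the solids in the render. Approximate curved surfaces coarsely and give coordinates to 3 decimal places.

v -0.738 -3.092 -4.236
v -0.238 -3.039 -3.89
v -1.383 -1.975 -2.399
v -1.882 -2.028 -2.744
v -0.29 -2.681 -4.185
v -1.434 -1.617 -2.694
v -0.604 -2.564 -4.51
v -1.748 -1.5 -3.019
v -0.996 -2.756 -4.674
v -2.141 -1.692 -3.183
v -1.237 -3.145 -4.581
v -2.382 -2.081 -3.09
v -1.186 -3.503 -4.286
v -2.33 -2.439 -2.795
v -0.872 -3.62 -3.961
v -2.016 -2.556 -2.47
v -0.479 -3.428 -3.797
v -1.624 -2.364 -2.306
v -1.862 3.189 -0.335
v -1.508 2.633 0.469
v -1.55 4.219 0.241
v -1.196 3.662 1.045
v -0.604 3.138 -0.925
v -0.25 2.581 -0.121
v -0.292 4.167 -0.349
v 0.062 3.611 0.455
v 3.553 3.887 -2.391
v 4.016 3.133 -3.103
v 2.044 3.947 -3.437
v 2.507 3.193 -4.149
v 2.197 2.872 -3.104
v 3.13 2.835 -2.458
v 2.93 4.245 -4.082
v 3.863 4.208 -3.436
v 3.631 3.354 -4.148
v 3.179 2.506 -3.543
v 2.881 4.574 -2.997
v 2.429 3.726 -2.392
v -3.28 0.674 -2.006
v -2.256 0.971 -2.233
v -2.076 1.263 -1.041
v -3.1 0.966 -0.814
v -2.602 1.473 -2.304
v -2.422 1.765 -1.112
v -3.163 1.722 -2.28
v -2.983 2.014 -1.089
v -3.761 1.638 -2.17
v -3.581 1.93 -0.978
v -4.206 1.248 -2.007
v -4.027 1.54 -0.815
v -4.358 0.676 -1.844
v -4.178 0.968 -0.652
v -4.167 0.103 -1.732
v -3.987 0.395 -0.54
v -3.695 -0.289 -1.707
v -3.515 0.003 -0.516
v -3.09 -0.375 -1.777
v -2.911 -0.083 -0.586
v -2.547 -0.128 -1.92
v -2.367 0.164 -0.728
v -2.235 0.374 -2.09
v -2.056 0.666 -0.898
f 2 1 5
f 2 5 3
f 3 5 6
f 3 6 4
f 5 1 7
f 5 7 6
f 6 7 8
f 6 8 4
f 7 1 9
f 7 9 8
f 8 9 10
f 8 10 4
f 9 1 11
f 9 11 10
f 10 11 12
f 10 12 4
f 11 1 13
f 11 13 12
f 12 13 14
f 12 14 4
f 13 1 15
f 13 15 14
f 14 15 16
f 14 16 4
f 15 1 17
f 15 17 16
f 16 17 18
f 16 18 4
f 17 1 2
f 17 2 18
f 18 2 3
f 18 3 4
f 20 22 19
f 23 20 19
f 19 22 21
f 21 23 19
f 20 26 22
f 24 20 23
f 24 26 20
f 22 26 21
f 25 23 21
f 21 26 25
f 25 24 23
f 26 24 25
f 27 38 32
f 27 32 28
f 27 28 34
f 27 34 37
f 27 37 38
f 28 32 36
f 32 38 31
f 38 37 29
f 37 34 33
f 34 28 35
f 30 36 31
f 30 31 29
f 30 29 33
f 30 33 35
f 30 35 36
f 31 36 32
f 29 31 38
f 33 29 37
f 35 33 34
f 36 35 28
f 40 39 43
f 40 43 41
f 41 43 44
f 41 44 42
f 43 39 45
f 43 45 44
f 44 45 46
f 44 46 42
f 45 39 47
f 45 47 46
f 46 47 48
f 46 48 42
f 47 39 49
f 47 49 48
f 48 49 50
f 48 50 42
f 49 39 51
f 49 51 50
f 50 51 52
f 50 52 42
f 51 39 53
f 51 53 52
f 52 53 54
f 52 54 42
f 53 39 55
f 53 55 54
f 54 55 56
f 54 56 42
f 55 39 57
f 55 57 56
f 56 57 58
f 56 58 42
f 57 39 59
f 57 59 58
f 58 59 60
f 58 60 42
f 59 39 61
f 59 61 60
f 60 61 62
f 60 62 42
f 61 39 40
f 61 40 62
f 62 40 41
f 62 41 42



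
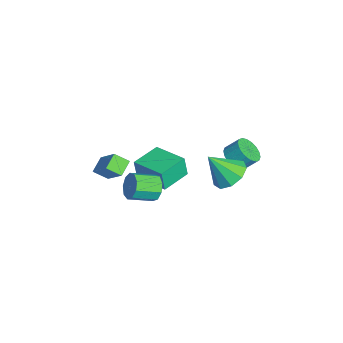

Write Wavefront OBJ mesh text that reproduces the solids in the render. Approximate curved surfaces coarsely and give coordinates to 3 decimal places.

v 3.165 2.639 -1.143
v 4.241 2.562 -1.108
v 3.035 1.501 0.323
v 4.015 3.126 -0.689
v 3.391 3.463 -0.482
v 2.661 3.415 -0.585
v 2.167 3.003 -0.948
v 2.139 2.421 -1.402
v 2.592 1.941 -1.735
v 3.312 1.788 -1.791
v 3.964 2.033 -1.543
v -0.555 -1.776 -4.396
v -0.633 -1.944 -3.119
v -1.715 -0.417 -4.287
v -1.793 -0.586 -3.011
v 0.993 -0.474 -4.129
v 0.915 -0.643 -2.853
v -0.167 0.884 -4.021
v -0.245 0.716 -2.744
v 0.83 -3.798 -1.161
v 2.167 -3.201 0.288
v 1.03 -3.029 -1.663
v 2.367 -2.431 -0.214
v 1.553 -4.289 -1.626
v 2.89 -3.691 -0.177
v 1.753 -3.519 -2.128
v 3.09 -2.922 -0.679
v 1.395 3.157 -1.484
v 2.182 2.891 -1.363
v 2.313 3.617 -0.616
v 1.525 3.883 -0.736
v 2.222 3.154 -1.626
v 2.353 3.88 -0.878
v 2.099 3.418 -1.86
v 2.23 4.143 -1.113
v 1.836 3.63 -2.02
v 1.967 4.356 -1.272
v 1.485 3.748 -2.074
v 1.616 4.474 -1.326
v 1.117 3.75 -2.01
v 1.248 4.475 -1.263
v 0.803 3.634 -1.843
v 0.934 4.359 -1.095
v 0.607 3.423 -1.604
v 0.738 4.149 -0.857
v 0.567 3.16 -1.342
v 0.698 3.886 -0.594
v 0.69 2.897 -1.107
v 0.821 3.622 -0.36
v 0.953 2.684 -0.948
v 1.084 3.41 -0.2
v 1.304 2.566 -0.894
v 1.435 3.292 -0.146
v 1.672 2.565 -0.957
v 1.803 3.29 -0.21
v 1.986 2.681 -1.125
v 2.117 3.406 -0.377
v 2.406 -1.143 -2.559
v 2.866 -1.321 -3.214
v 3.114 -2.656 -2.676
v 2.654 -2.477 -2.021
v 3.185 -1.099 -2.81
v 3.433 -2.433 -2.272
v 3.14 -0.897 -2.288
v 3.388 -2.232 -1.75
v 2.751 -0.81 -1.894
v 2.999 -2.145 -1.356
v 2.201 -0.879 -1.81
v 2.449 -2.214 -1.272
v 1.746 -1.071 -2.077
v 1.994 -2.406 -1.539
v 1.601 -1.297 -2.569
v 1.849 -2.631 -2.032
v 1.832 -1.45 -3.057
v 2.08 -2.785 -2.519
v 2.331 -1.46 -3.311
v 2.579 -2.794 -2.774
f 2 1 4
f 2 4 3
f 4 1 5
f 4 5 3
f 5 1 6
f 5 6 3
f 6 1 7
f 6 7 3
f 7 1 8
f 7 8 3
f 8 1 9
f 8 9 3
f 9 1 10
f 9 10 3
f 10 1 11
f 10 11 3
f 11 1 2
f 11 2 3
f 13 15 12
f 16 13 12
f 12 15 14
f 14 16 12
f 13 19 15
f 17 13 16
f 17 19 13
f 15 19 14
f 18 16 14
f 14 19 18
f 18 17 16
f 19 17 18
f 21 23 20
f 24 21 20
f 20 23 22
f 22 24 20
f 21 27 23
f 25 21 24
f 25 27 21
f 23 27 22
f 26 24 22
f 22 27 26
f 26 25 24
f 27 25 26
f 29 28 32
f 29 32 30
f 30 32 33
f 30 33 31
f 32 28 34
f 32 34 33
f 33 34 35
f 33 35 31
f 34 28 36
f 34 36 35
f 35 36 37
f 35 37 31
f 36 28 38
f 36 38 37
f 37 38 39
f 37 39 31
f 38 28 40
f 38 40 39
f 39 40 41
f 39 41 31
f 40 28 42
f 40 42 41
f 41 42 43
f 41 43 31
f 42 28 44
f 42 44 43
f 43 44 45
f 43 45 31
f 44 28 46
f 44 46 45
f 45 46 47
f 45 47 31
f 46 28 48
f 46 48 47
f 47 48 49
f 47 49 31
f 48 28 50
f 48 50 49
f 49 50 51
f 49 51 31
f 50 28 52
f 50 52 51
f 51 52 53
f 51 53 31
f 52 28 54
f 52 54 53
f 53 54 55
f 53 55 31
f 54 28 56
f 54 56 55
f 55 56 57
f 55 57 31
f 56 28 29
f 56 29 57
f 57 29 30
f 57 30 31
f 59 58 62
f 59 62 60
f 60 62 63
f 60 63 61
f 62 58 64
f 62 64 63
f 63 64 65
f 63 65 61
f 64 58 66
f 64 66 65
f 65 66 67
f 65 67 61
f 66 58 68
f 66 68 67
f 67 68 69
f 67 69 61
f 68 58 70
f 68 70 69
f 69 70 71
f 69 71 61
f 70 58 72
f 70 72 71
f 71 72 73
f 71 73 61
f 72 58 74
f 72 74 73
f 73 74 75
f 73 75 61
f 74 58 76
f 74 76 75
f 75 76 77
f 75 77 61
f 76 58 59
f 76 59 77
f 77 59 60
f 77 60 61



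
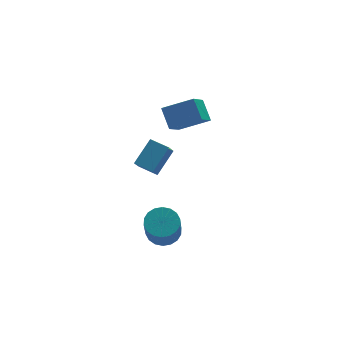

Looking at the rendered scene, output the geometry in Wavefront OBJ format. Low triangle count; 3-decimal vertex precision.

v -2.68 2.523 0.468
v -1.396 3.241 1.606
v -2.146 3.167 -0.54
v -0.862 3.885 0.598
v -1.938 1.555 0.242
v -0.654 2.273 1.38
v -1.404 2.199 -0.766
v -0.12 2.917 0.372
v 0.908 1.312 4.103
v 0.896 2.425 5.062
v -0.77 1.962 3.327
v -0.783 3.076 4.286
v 2.003 2.504 2.734
v 1.99 3.618 3.693
v 0.324 3.155 1.958
v 0.312 4.268 2.917
v -3.257 -3.128 -0.515
v -2.552 -2.619 -0.063
v -3.018 -3.542 1.707
v -3.723 -4.052 1.255
v -2.901 -2.36 -0.02
v -3.367 -3.284 1.749
v -3.32 -2.254 -0.076
v -3.787 -3.178 1.694
v -3.727 -2.321 -0.218
v -4.194 -3.245 1.552
v -4.041 -2.548 -0.419
v -4.507 -3.472 1.351
v -4.199 -2.89 -0.639
v -4.666 -3.814 1.131
v -4.171 -3.279 -0.834
v -4.637 -4.202 0.935
v -3.962 -3.638 -0.967
v -4.428 -4.561 0.803
v -3.613 -3.896 -1.009
v -4.079 -4.82 0.76
v -3.193 -4.002 -0.954
v -3.66 -4.926 0.816
v -2.786 -3.935 -0.812
v -3.253 -4.859 0.958
v -2.473 -3.708 -0.611
v -2.939 -4.632 1.159
v -2.314 -3.366 -0.391
v -2.781 -4.29 1.379
v -2.343 -2.978 -0.195
v -2.809 -3.901 1.574
f 2 4 1
f 5 2 1
f 1 4 3
f 3 5 1
f 2 8 4
f 6 2 5
f 6 8 2
f 4 8 3
f 7 5 3
f 3 8 7
f 7 6 5
f 8 6 7
f 10 12 9
f 13 10 9
f 9 12 11
f 11 13 9
f 10 16 12
f 14 10 13
f 14 16 10
f 12 16 11
f 15 13 11
f 11 16 15
f 15 14 13
f 16 14 15
f 18 17 21
f 18 21 19
f 19 21 22
f 19 22 20
f 21 17 23
f 21 23 22
f 22 23 24
f 22 24 20
f 23 17 25
f 23 25 24
f 24 25 26
f 24 26 20
f 25 17 27
f 25 27 26
f 26 27 28
f 26 28 20
f 27 17 29
f 27 29 28
f 28 29 30
f 28 30 20
f 29 17 31
f 29 31 30
f 30 31 32
f 30 32 20
f 31 17 33
f 31 33 32
f 32 33 34
f 32 34 20
f 33 17 35
f 33 35 34
f 34 35 36
f 34 36 20
f 35 17 37
f 35 37 36
f 36 37 38
f 36 38 20
f 37 17 39
f 37 39 38
f 38 39 40
f 38 40 20
f 39 17 41
f 39 41 40
f 40 41 42
f 40 42 20
f 41 17 43
f 41 43 42
f 42 43 44
f 42 44 20
f 43 17 45
f 43 45 44
f 44 45 46
f 44 46 20
f 45 17 18
f 45 18 46
f 46 18 19
f 46 19 20



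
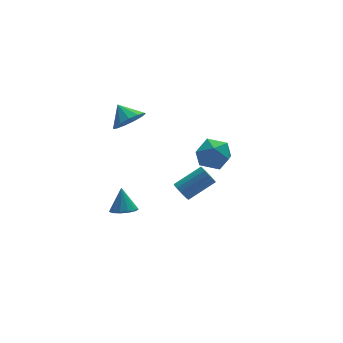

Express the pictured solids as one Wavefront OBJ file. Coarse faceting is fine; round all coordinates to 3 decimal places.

v 3.001 3.977 -3.226
v 3.668 3.617 -3.969
v 3.312 2.583 -2.271
v 3.979 2.223 -3.014
v 4.236 3.078 -2.439
v 4.044 3.94 -3.03
v 2.936 2.26 -3.21
v 2.744 3.122 -3.801
v 3.629 2.556 -3.959
v 4.432 3.061 -3.483
v 2.548 3.139 -2.757
v 3.351 3.644 -2.281
v -0.586 -3.258 -0.239
v -0.365 -3.64 -0.567
v 1.008 -3.564 0.271
v 0.786 -3.182 0.599
v -0.303 -3.391 -0.691
v 1.07 -3.315 0.147
v -0.317 -3.107 -0.694
v 1.056 -3.031 0.144
v -0.403 -2.863 -0.575
v 0.969 -2.787 0.263
v -0.538 -2.725 -0.366
v 0.834 -2.649 0.472
v -0.686 -2.73 -0.123
v 0.686 -2.654 0.715
v -0.808 -2.876 0.089
v 0.565 -2.8 0.927
v -0.87 -3.125 0.213
v 0.503 -3.049 1.051
v -0.856 -3.409 0.216
v 0.517 -3.333 1.054
v -0.769 -3.653 0.097
v 0.603 -3.577 0.935
v -0.634 -3.791 -0.112
v 0.738 -3.715 0.726
v -0.486 -3.786 -0.355
v 0.886 -3.71 0.483
v -1.152 2.497 0.974
v -0.35 2.936 0.807
v -1.468 3.343 1.686
v -0.69 3.111 0.449
v -1.178 3.09 0.258
v -1.657 2.881 0.294
v -1.976 2.55 0.546
v -2.033 2.202 0.933
v -1.811 1.948 1.334
v -1.38 1.868 1.62
v -0.876 1.988 1.701
v -0.46 2.269 1.552
v -0.264 2.623 1.218
v -2.962 -1.94 -1.901
v -2.279 -1.824 -2.004
v -2.878 -1.38 -0.719
v -2.468 -1.506 -2.141
v -2.813 -1.326 -2.202
v -3.206 -1.34 -2.167
v -3.521 -1.545 -2.048
v -3.659 -1.876 -1.882
v -3.575 -2.226 -1.722
v -3.297 -2.486 -1.618
v -2.912 -2.572 -1.605
v -2.543 -2.458 -1.685
v -2.307 -2.179 -1.834
f 1 12 6
f 1 6 2
f 1 2 8
f 1 8 11
f 1 11 12
f 2 6 10
f 6 12 5
f 12 11 3
f 11 8 7
f 8 2 9
f 4 10 5
f 4 5 3
f 4 3 7
f 4 7 9
f 4 9 10
f 5 10 6
f 3 5 12
f 7 3 11
f 9 7 8
f 10 9 2
f 14 13 17
f 14 17 15
f 15 17 18
f 15 18 16
f 17 13 19
f 17 19 18
f 18 19 20
f 18 20 16
f 19 13 21
f 19 21 20
f 20 21 22
f 20 22 16
f 21 13 23
f 21 23 22
f 22 23 24
f 22 24 16
f 23 13 25
f 23 25 24
f 24 25 26
f 24 26 16
f 25 13 27
f 25 27 26
f 26 27 28
f 26 28 16
f 27 13 29
f 27 29 28
f 28 29 30
f 28 30 16
f 29 13 31
f 29 31 30
f 30 31 32
f 30 32 16
f 31 13 33
f 31 33 32
f 32 33 34
f 32 34 16
f 33 13 35
f 33 35 34
f 34 35 36
f 34 36 16
f 35 13 37
f 35 37 36
f 36 37 38
f 36 38 16
f 37 13 14
f 37 14 38
f 38 14 15
f 38 15 16
f 40 39 42
f 40 42 41
f 42 39 43
f 42 43 41
f 43 39 44
f 43 44 41
f 44 39 45
f 44 45 41
f 45 39 46
f 45 46 41
f 46 39 47
f 46 47 41
f 47 39 48
f 47 48 41
f 48 39 49
f 48 49 41
f 49 39 50
f 49 50 41
f 50 39 51
f 50 51 41
f 51 39 40
f 51 40 41
f 53 52 55
f 53 55 54
f 55 52 56
f 55 56 54
f 56 52 57
f 56 57 54
f 57 52 58
f 57 58 54
f 58 52 59
f 58 59 54
f 59 52 60
f 59 60 54
f 60 52 61
f 60 61 54
f 61 52 62
f 61 62 54
f 62 52 63
f 62 63 54
f 63 52 64
f 63 64 54
f 64 52 53
f 64 53 54



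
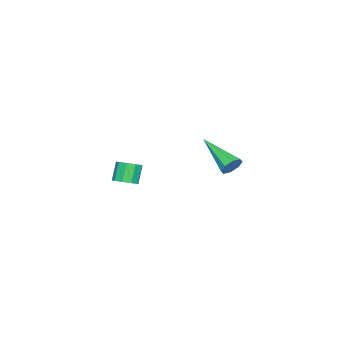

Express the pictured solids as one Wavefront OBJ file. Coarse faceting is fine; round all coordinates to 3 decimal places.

v -2.865 -1.543 -2.752
v -2.352 -1.405 -2.432
v -2.902 -1.499 -1.508
v -3.415 -1.637 -1.828
v -2.565 -1.051 -2.523
v -3.116 -1.145 -1.599
v -2.919 -0.926 -2.722
v -3.47 -1.02 -1.797
v -3.247 -1.09 -2.934
v -3.798 -1.184 -2.01
v -3.396 -1.466 -3.061
v -3.947 -1.56 -2.137
v -3.297 -1.878 -3.044
v -3.848 -1.972 -2.12
v -2.995 -2.133 -2.89
v -3.546 -2.227 -1.966
v -2.632 -2.112 -2.671
v -3.183 -2.206 -1.747
v -2.378 -1.825 -2.491
v -2.929 -1.919 -1.567
v -0.929 4.855 0.986
v -0.749 4.558 0.546
v -1.611 3.125 1.874
v -0.451 4.597 0.851
v -0.432 4.787 1.235
v -0.705 5.016 1.473
v -1.109 5.151 1.426
v -1.408 5.113 1.121
v -1.426 4.923 0.737
v -1.154 4.693 0.499
f 2 1 5
f 2 5 3
f 3 5 6
f 3 6 4
f 5 1 7
f 5 7 6
f 6 7 8
f 6 8 4
f 7 1 9
f 7 9 8
f 8 9 10
f 8 10 4
f 9 1 11
f 9 11 10
f 10 11 12
f 10 12 4
f 11 1 13
f 11 13 12
f 12 13 14
f 12 14 4
f 13 1 15
f 13 15 14
f 14 15 16
f 14 16 4
f 15 1 17
f 15 17 16
f 16 17 18
f 16 18 4
f 17 1 19
f 17 19 18
f 18 19 20
f 18 20 4
f 19 1 2
f 19 2 20
f 20 2 3
f 20 3 4
f 22 21 24
f 22 24 23
f 24 21 25
f 24 25 23
f 25 21 26
f 25 26 23
f 26 21 27
f 26 27 23
f 27 21 28
f 27 28 23
f 28 21 29
f 28 29 23
f 29 21 30
f 29 30 23
f 30 21 22
f 30 22 23



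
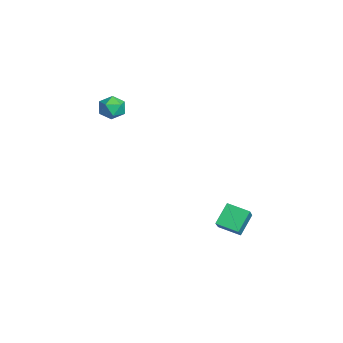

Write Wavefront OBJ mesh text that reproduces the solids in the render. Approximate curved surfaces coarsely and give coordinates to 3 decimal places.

v 1.626 3.75 -1.933
v 2.804 3.371 -0.842
v 2.261 4.789 -2.258
v 3.439 4.409 -1.167
v 2.301 3.031 -2.913
v 3.479 2.651 -1.822
v 2.936 4.069 -3.238
v 4.114 3.69 -2.147
v -3.962 -0.764 3.16
v -3.373 -0.837 2.578
v -4.027 -2.103 3.262
v -3.438 -2.176 2.68
v -3.247 -1.871 3.428
v -3.207 -1.043 3.366
v -4.193 -1.897 2.474
v -4.153 -1.069 2.412
v -3.516 -1.537 2.155
v -2.932 -1.521 2.744
v -4.468 -1.419 3.096
v -3.884 -1.403 3.685
f 2 4 1
f 5 2 1
f 1 4 3
f 3 5 1
f 2 8 4
f 6 2 5
f 6 8 2
f 4 8 3
f 7 5 3
f 3 8 7
f 7 6 5
f 8 6 7
f 9 20 14
f 9 14 10
f 9 10 16
f 9 16 19
f 9 19 20
f 10 14 18
f 14 20 13
f 20 19 11
f 19 16 15
f 16 10 17
f 12 18 13
f 12 13 11
f 12 11 15
f 12 15 17
f 12 17 18
f 13 18 14
f 11 13 20
f 15 11 19
f 17 15 16
f 18 17 10



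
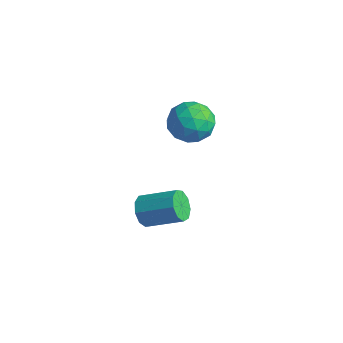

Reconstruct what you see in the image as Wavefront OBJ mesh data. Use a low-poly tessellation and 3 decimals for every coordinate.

v 0.939 -0.227 2.801
v 1.995 0.19 2.25
v 1.165 -2.03 1.87
v 2.221 -1.613 1.319
v 2.197 -1.818 2.563
v 2.058 -0.704 3.139
v 1.102 -1.136 0.981
v 0.963 -0.022 1.557
v 2.096 -0.372 1.125
v 2.773 -0.793 2.103
v 0.387 -1.047 2.017
v 1.064 -1.468 2.995
v 1.448 0.14 2.608
v 1.712 -1.98 1.512
v 1.699 -2.1 2.244
v 2.319 -1.855 1.92
v 1.484 -0.385 3.13
v 2.105 -0.14 2.806
v 2.224 -1.32 2.99
v 1.055 -1.7 1.314
v 1.676 -1.455 0.99
v 0.841 0.015 2.2
v 1.461 0.26 1.876
v 0.936 -0.52 1.13
v 2.127 0.054 1.622
v 2.26 -1.005 1.075
v 1.602 -0.725 0.876
v 1.52 -0.071 1.215
v 2.525 -0.193 2.197
v 2.657 -1.253 1.65
v 2.644 -1.373 2.381
v 2.562 -0.718 2.72
v 2.584 -0.524 1.536
v 0.503 -0.587 2.47
v 0.635 -1.647 1.923
v 0.598 -1.122 1.4
v 0.516 -0.467 1.739
v 0.9 -0.835 3.045
v 1.033 -1.894 2.498
v 1.64 -1.769 2.905
v 1.558 -1.115 3.244
v 0.576 -1.316 2.584
v 0.964 -3.319 -3.968
v 1.589 -3.665 -4.546
v 3.062 -2.468 -3.671
v 2.436 -2.121 -3.092
v 1.323 -3.154 -4.798
v 2.796 -1.957 -3.923
v 0.889 -2.719 -4.662
v 2.362 -1.522 -3.786
v 0.49 -2.565 -4.2
v 1.962 -1.368 -3.325
v 0.312 -2.764 -3.63
v 1.785 -1.567 -2.755
v 0.439 -3.222 -3.218
v 1.912 -2.025 -2.343
v 0.812 -3.725 -3.156
v 2.285 -2.528 -2.281
v 1.256 -4.038 -3.475
v 2.728 -2.841 -2.599
v 1.563 -4.015 -4.023
v 3.035 -2.817 -3.148
f 1 38 17
f 38 12 41
f 17 41 6
f 38 41 17
f 1 17 13
f 17 6 18
f 13 18 2
f 17 18 13
f 1 13 22
f 13 2 23
f 22 23 8
f 13 23 22
f 1 22 34
f 22 8 37
f 34 37 11
f 22 37 34
f 1 34 38
f 34 11 42
f 38 42 12
f 34 42 38
f 2 18 29
f 18 6 32
f 29 32 10
f 18 32 29
f 6 41 19
f 41 12 40
f 19 40 5
f 41 40 19
f 12 42 39
f 42 11 35
f 39 35 3
f 42 35 39
f 11 37 36
f 37 8 24
f 36 24 7
f 37 24 36
f 8 23 28
f 23 2 25
f 28 25 9
f 23 25 28
f 4 30 16
f 30 10 31
f 16 31 5
f 30 31 16
f 4 16 14
f 16 5 15
f 14 15 3
f 16 15 14
f 4 14 21
f 14 3 20
f 21 20 7
f 14 20 21
f 4 21 26
f 21 7 27
f 26 27 9
f 21 27 26
f 4 26 30
f 26 9 33
f 30 33 10
f 26 33 30
f 5 31 19
f 31 10 32
f 19 32 6
f 31 32 19
f 3 15 39
f 15 5 40
f 39 40 12
f 15 40 39
f 7 20 36
f 20 3 35
f 36 35 11
f 20 35 36
f 9 27 28
f 27 7 24
f 28 24 8
f 27 24 28
f 10 33 29
f 33 9 25
f 29 25 2
f 33 25 29
f 44 43 47
f 44 47 45
f 45 47 48
f 45 48 46
f 47 43 49
f 47 49 48
f 48 49 50
f 48 50 46
f 49 43 51
f 49 51 50
f 50 51 52
f 50 52 46
f 51 43 53
f 51 53 52
f 52 53 54
f 52 54 46
f 53 43 55
f 53 55 54
f 54 55 56
f 54 56 46
f 55 43 57
f 55 57 56
f 56 57 58
f 56 58 46
f 57 43 59
f 57 59 58
f 58 59 60
f 58 60 46
f 59 43 61
f 59 61 60
f 60 61 62
f 60 62 46
f 61 43 44
f 61 44 62
f 62 44 45
f 62 45 46

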